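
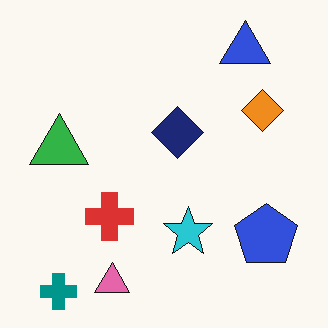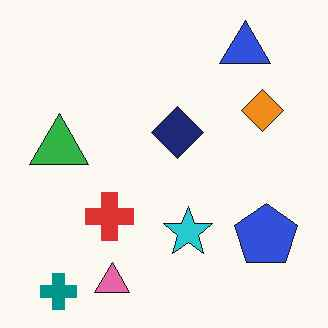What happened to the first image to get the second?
JPEG-compressed with visible artifacts.

Blocky 8×8 compression artifacts appear around shape edges and the flat background shows ringing — characteristic JPEG degradation.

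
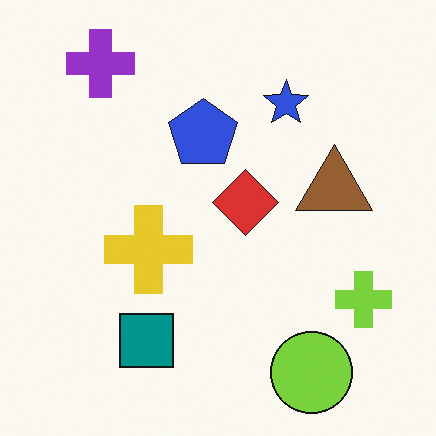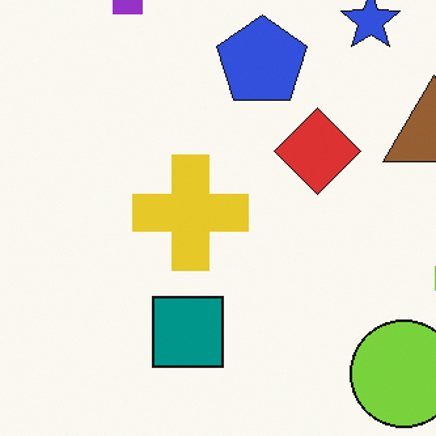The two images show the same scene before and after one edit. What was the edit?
The image was cropped to a modestly smaller region and rescaled.

The visible shapes are larger and the field of view is narrower; shapes near the original edges may be partly or wholly outside the frame — a crop-and-rescale.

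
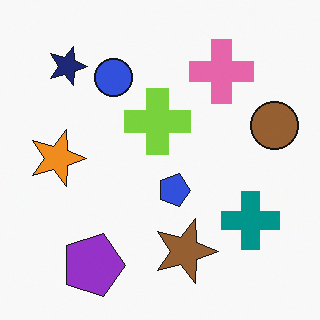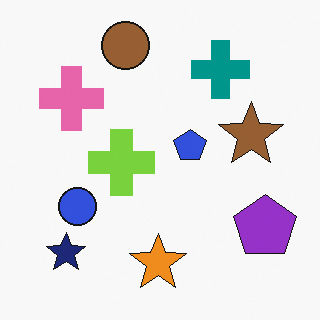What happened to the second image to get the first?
This is the original image rotated 90° clockwise.

The navy star sits in the bottom-left of the second image and the top-left of the first — consistent with a whole-image 90° clockwise rotation.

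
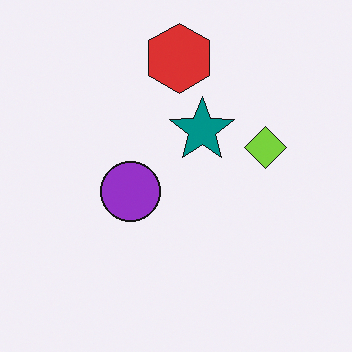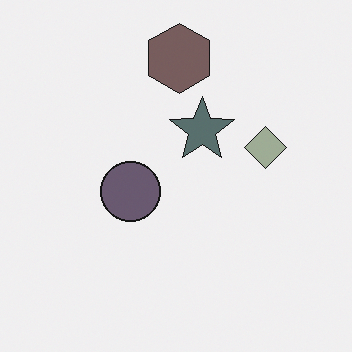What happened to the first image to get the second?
Made much more muted (saturation change).

All colors are more muted and greyish — a global saturation change.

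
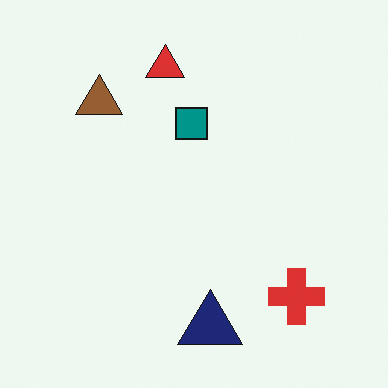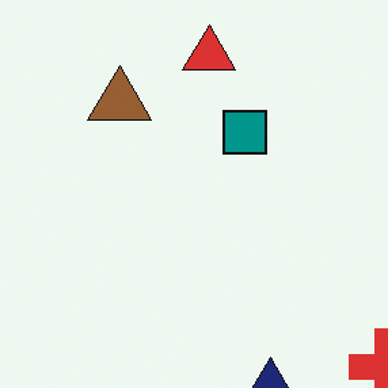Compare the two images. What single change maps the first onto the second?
The image was cropped slightly and scaled back up.

The visible shapes are larger and the field of view is narrower; shapes near the original edges may be partly or wholly outside the frame — a crop-and-rescale.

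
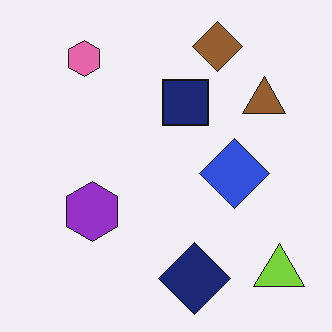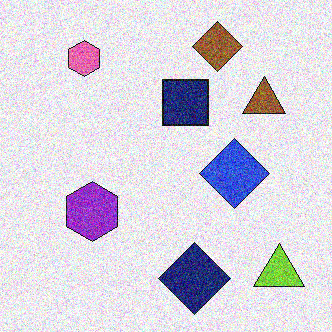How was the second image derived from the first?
The second image is the first degraded with strong gaussian noise.

Random speckle covers the whole image, including the flat background.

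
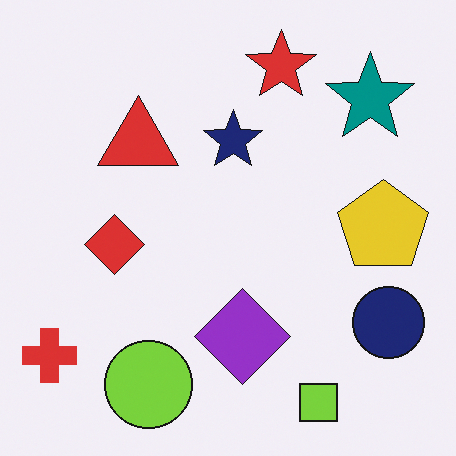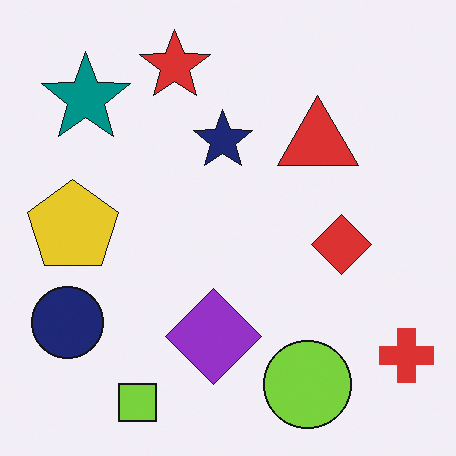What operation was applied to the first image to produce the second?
The transformation is: flipped horizontally (left ↔ right).

The red cross is in the bottom-left of the first image and the bottom-right of the second — shapes on opposite sides of the vertical midline have swapped in a mirror flip.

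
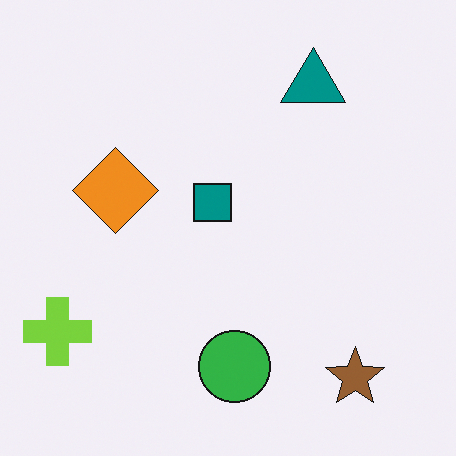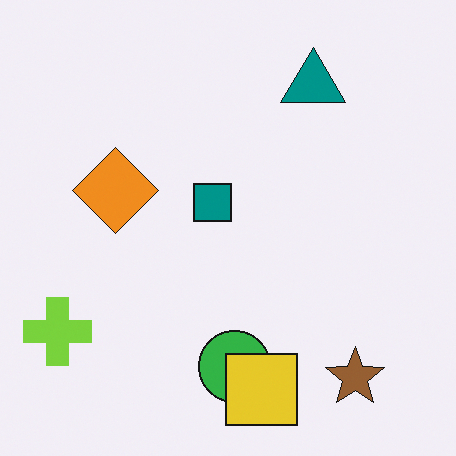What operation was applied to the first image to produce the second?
It was overlaid with an additional yellow square.

A yellow square appears in the second image that is absent from the first.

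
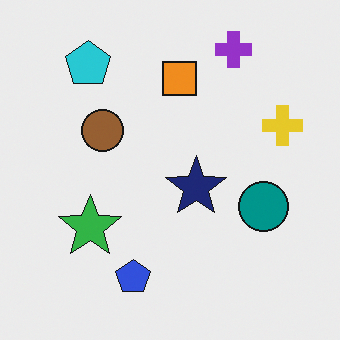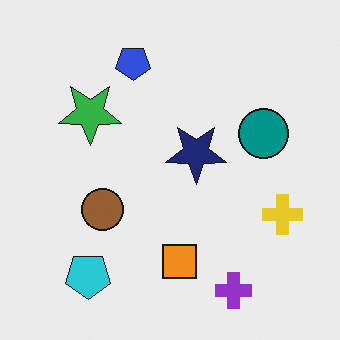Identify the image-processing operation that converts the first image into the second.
The image was flipped vertically (top ↔ bottom).

The purple cross is in the top-right of the first image and the bottom-right of the second — shapes on opposite sides of the horizontal midline have swapped in a mirror flip.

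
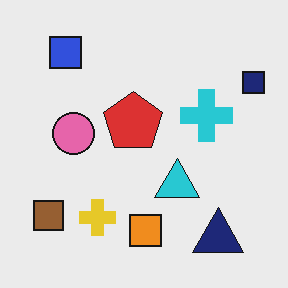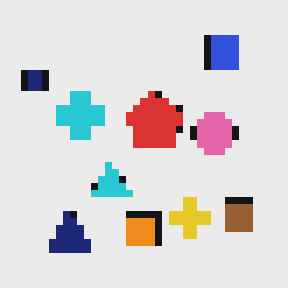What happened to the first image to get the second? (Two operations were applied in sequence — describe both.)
The second image is the first flipped horizontally (left ↔ right), then pixelated into visible square blocks.

The navy square is in the top-right of the first image and the top-left of the second — shapes on opposite sides of the vertical midline have swapped in a mirror flip. Shapes are reduced to large square blocks; fine edges and outlines are lost — a downscale-then-upscale (mosaic) effect.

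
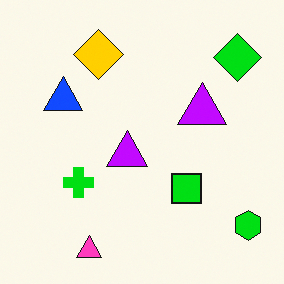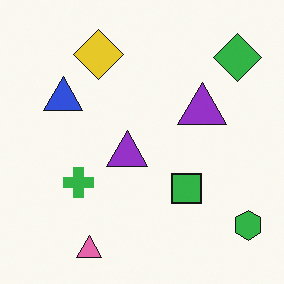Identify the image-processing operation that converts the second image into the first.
The image was made much more vivid (saturation change).

All colors are more vivid — a global saturation change.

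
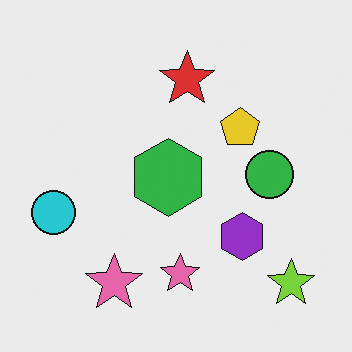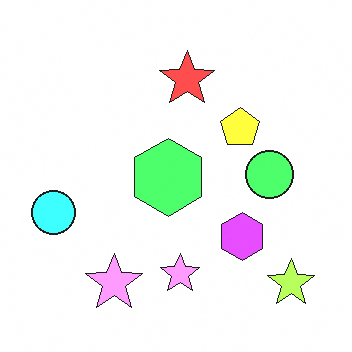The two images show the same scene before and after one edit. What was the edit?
Substantially brightened.

Every pixel — background and shapes alike — is uniformly brightened.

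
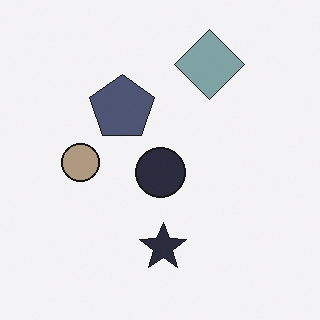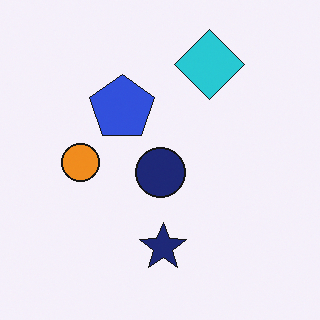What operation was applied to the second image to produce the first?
This is the original image made much more muted (saturation change).

All colors are more muted and greyish — a global saturation change.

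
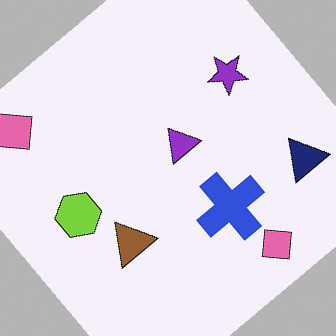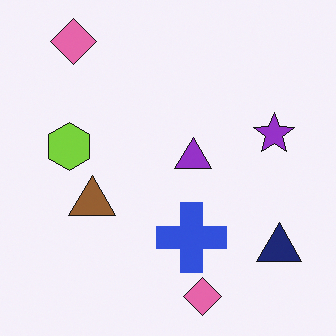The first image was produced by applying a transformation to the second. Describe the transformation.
The transformation is: rotated counter-clockwise by a large amount — several tens of degrees.

Every shape is tilted by the same angle and the image corners show triangular fill wedges — a whole-image rotation by a non-right angle.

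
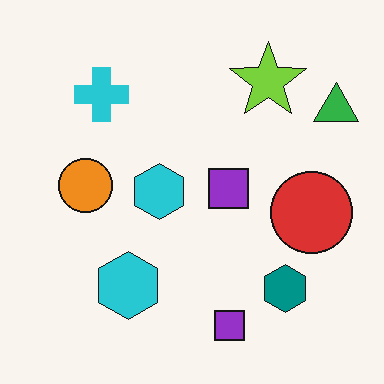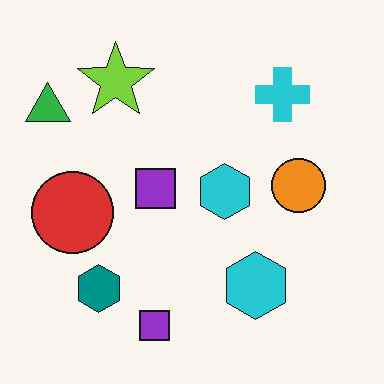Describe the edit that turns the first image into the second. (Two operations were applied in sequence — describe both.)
It was flipped horizontally (left ↔ right), then given moderate JPEG compression.

The green triangle is in the top-right of the first image and the top-left of the second — shapes on opposite sides of the vertical midline have swapped in a mirror flip. Blocky 8×8 compression artifacts appear around shape edges and the flat background shows ringing — characteristic JPEG degradation.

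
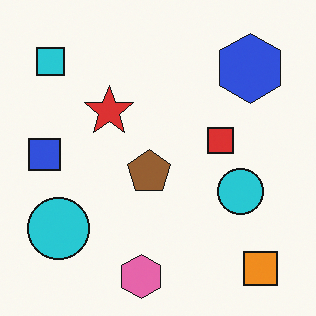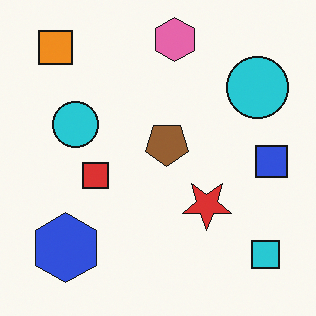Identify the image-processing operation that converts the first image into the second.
It was rotated 180°.

The orange square sits in the bottom-right of the first image and the top-left of the second — consistent with a whole-image 180° rotation.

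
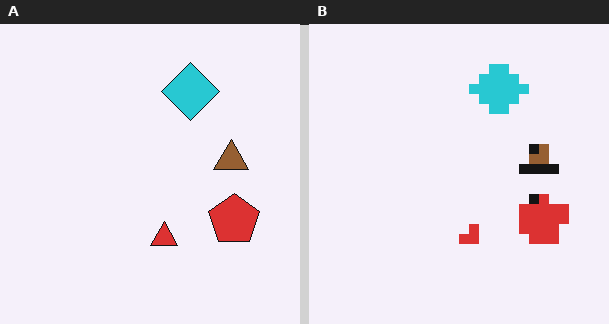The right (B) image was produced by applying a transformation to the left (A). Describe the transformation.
The image was coarsely pixelated.

Shapes are reduced to large square blocks; fine edges and outlines are lost — a downscale-then-upscale (mosaic) effect.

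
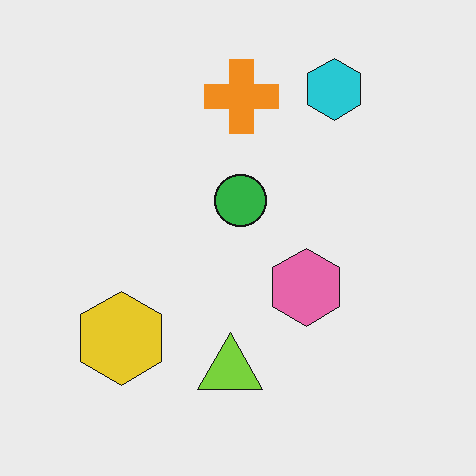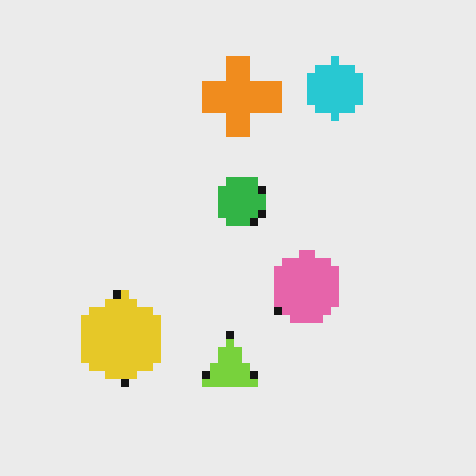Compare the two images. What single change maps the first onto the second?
The transformation is: moderately pixelated.

Shapes are reduced to large square blocks; fine edges and outlines are lost — a downscale-then-upscale (mosaic) effect.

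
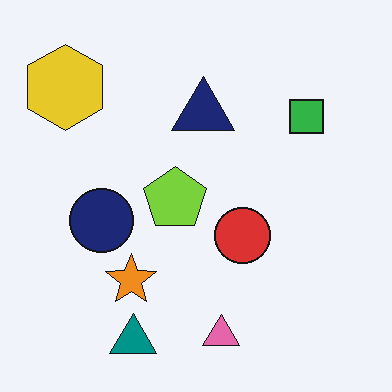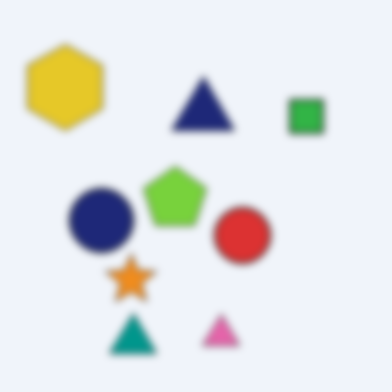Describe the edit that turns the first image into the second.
The second image is the first moderately blurred.

Shape edges and outlines are uniformly softened across the whole image.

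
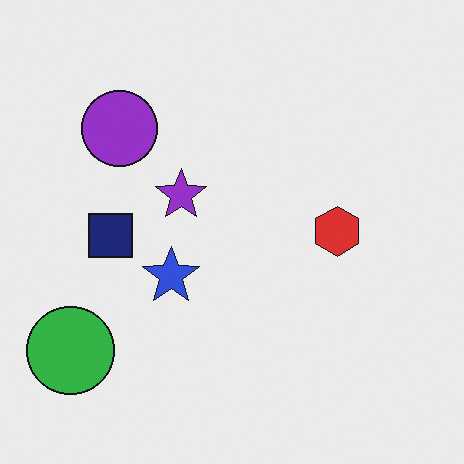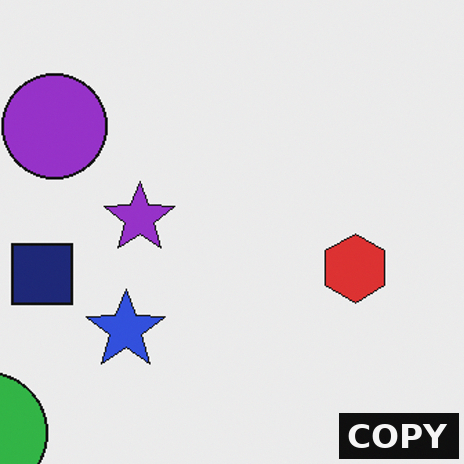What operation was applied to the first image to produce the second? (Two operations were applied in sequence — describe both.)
Cropped slightly and scaled back up, then watermarked with the text "COPY" in the lower-right corner.

The visible shapes are larger and the field of view is narrower; shapes near the original edges may be partly or wholly outside the frame — a crop-and-rescale. A dark label reading "COPY" appears in the lower-right corner.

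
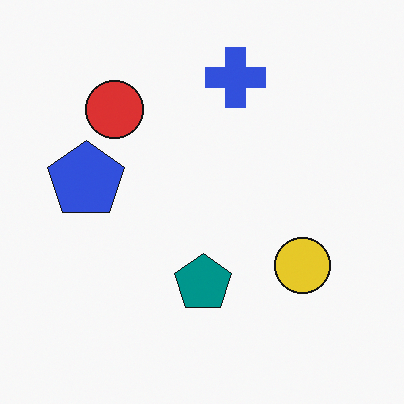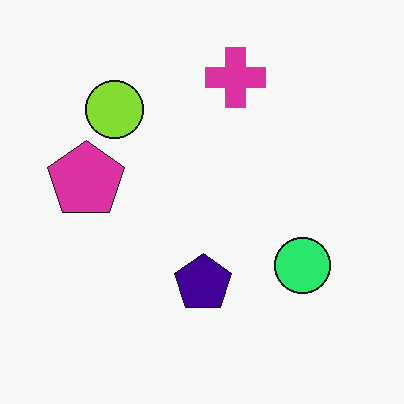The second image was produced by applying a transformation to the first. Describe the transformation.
It was hue-shifted by a moderate amount.

Every shape's color has rotated by the same amount around the hue wheel — a uniform hue shift.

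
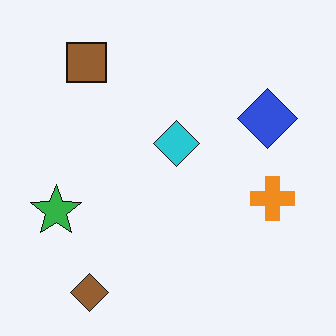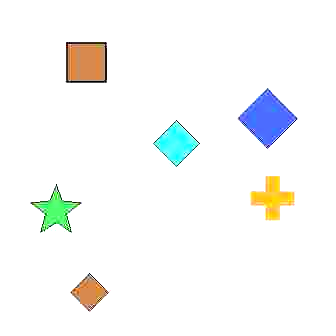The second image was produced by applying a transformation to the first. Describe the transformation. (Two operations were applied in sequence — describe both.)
It was degraded with heavy JPEG compression, then brightened a lot.

Blocky 8×8 compression artifacts appear around shape edges and the flat background shows ringing — characteristic JPEG degradation. Every pixel — background and shapes alike — is uniformly brightened.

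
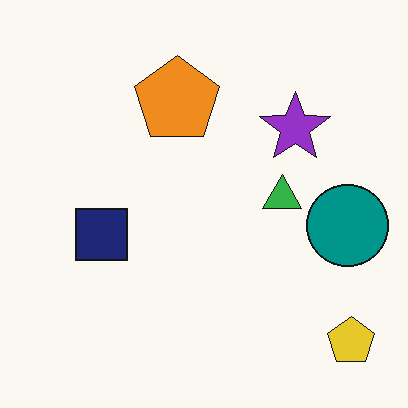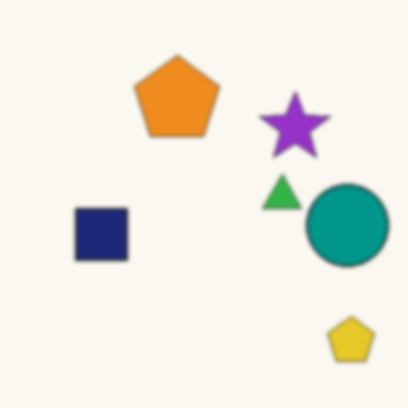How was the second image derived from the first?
It was lightly blurred.

Shape edges and outlines are uniformly softened across the whole image.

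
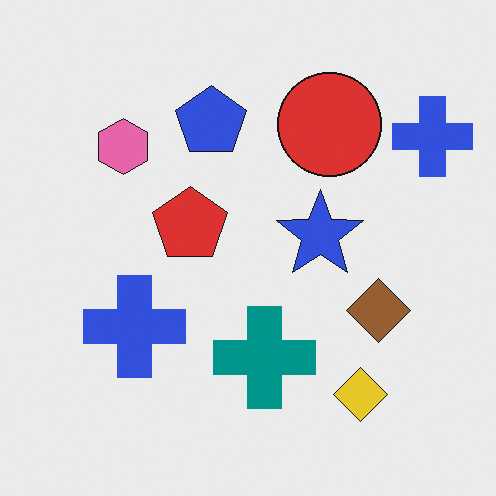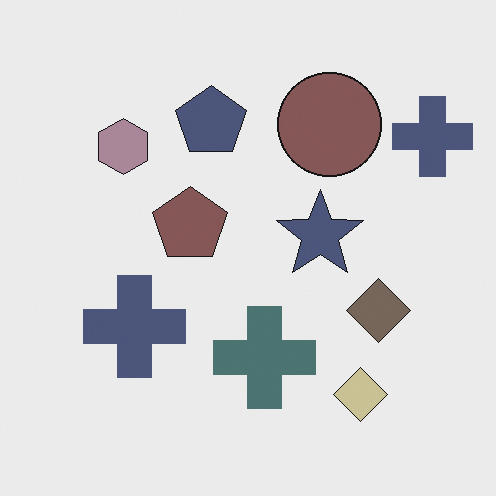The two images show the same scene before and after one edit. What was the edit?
This is the original image heavily desaturated.

All colors are more muted and greyish — a global saturation change.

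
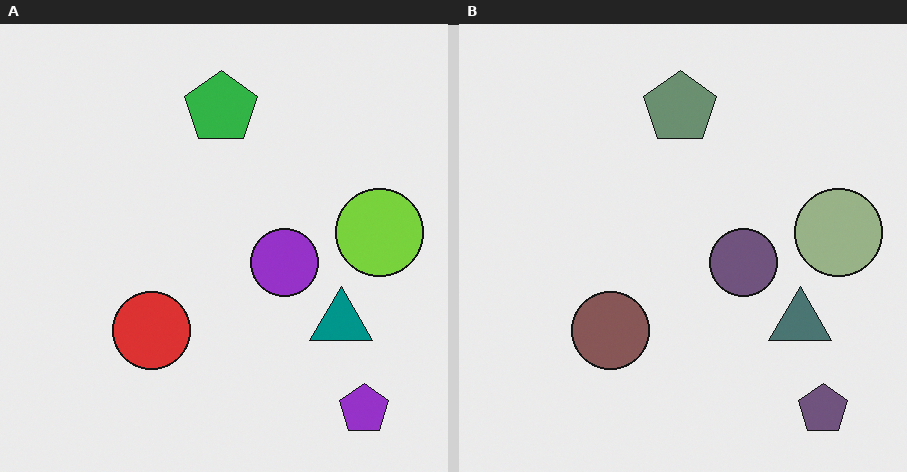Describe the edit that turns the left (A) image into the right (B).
It was heavily desaturated.

All colors are more muted and greyish — a global saturation change.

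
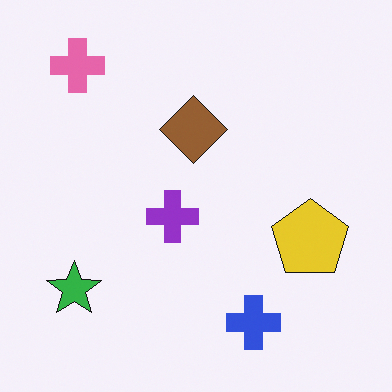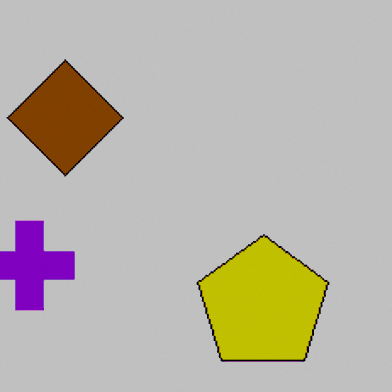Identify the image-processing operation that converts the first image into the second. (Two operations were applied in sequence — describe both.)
The image was cropped to a noticeably smaller region and rescaled, then aggressively posterized.

The visible shapes are larger and the field of view is narrower; shapes near the original edges may be partly or wholly outside the frame — a crop-and-rescale. Each flat color has snapped to a coarser quantized level — most visibly, the near-white background has dropped to a flat grey.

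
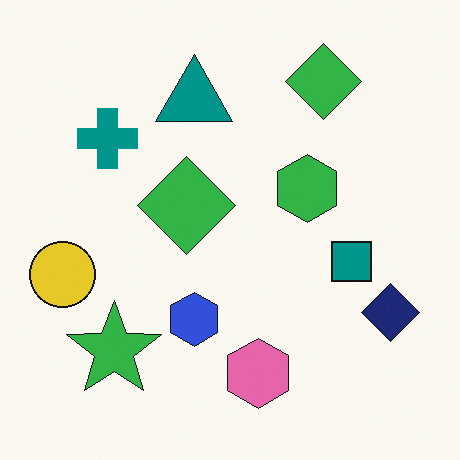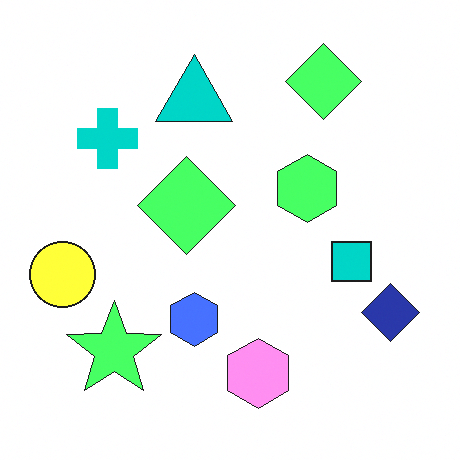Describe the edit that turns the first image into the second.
The second image is the first brightened a lot.

Every pixel — background and shapes alike — is uniformly brightened.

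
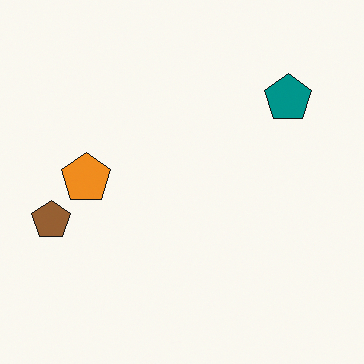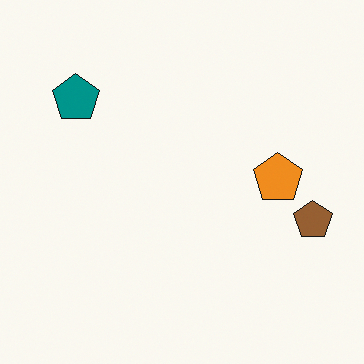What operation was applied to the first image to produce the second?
It was flipped horizontally (left ↔ right).

The brown pentagon is in the left of the first image and the right of the second — shapes on opposite sides of the vertical midline have swapped in a mirror flip.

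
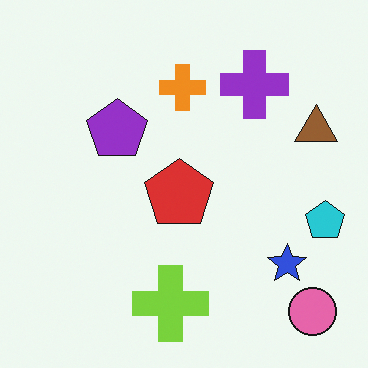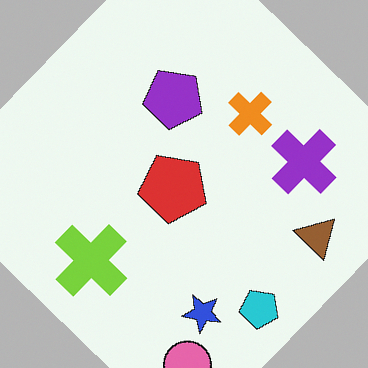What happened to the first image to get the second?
The image was rotated clockwise by a large amount — several tens of degrees.

Every shape is tilted by the same angle and the image corners show triangular fill wedges — a whole-image rotation by a non-right angle.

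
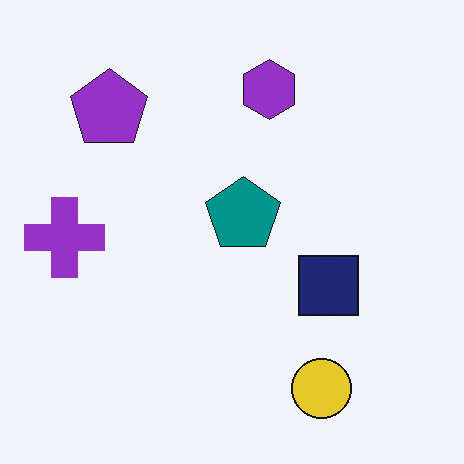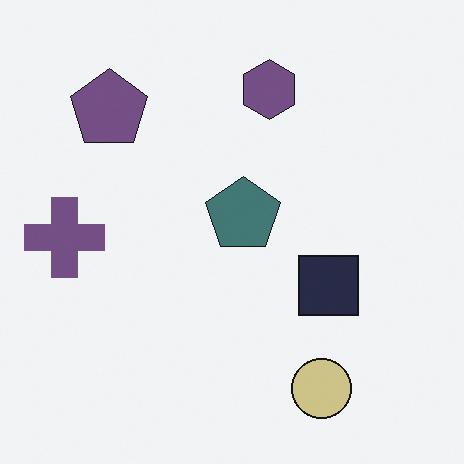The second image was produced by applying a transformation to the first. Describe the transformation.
This is the original image made much more muted (saturation change).

All colors are more muted and greyish — a global saturation change.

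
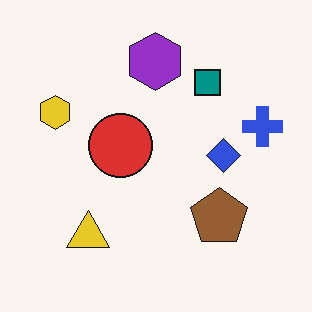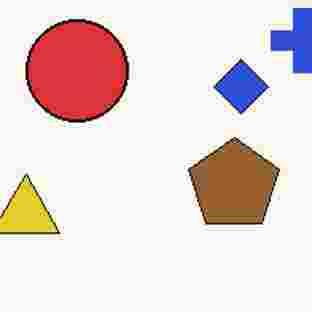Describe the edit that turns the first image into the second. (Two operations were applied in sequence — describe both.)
This is the original image cropped to a modestly smaller region and rescaled, then heavily JPEG-compressed with obvious blocking artifacts.

The visible shapes are larger and the field of view is narrower; shapes near the original edges may be partly or wholly outside the frame — a crop-and-rescale. Blocky 8×8 compression artifacts appear around shape edges and the flat background shows ringing — characteristic JPEG degradation.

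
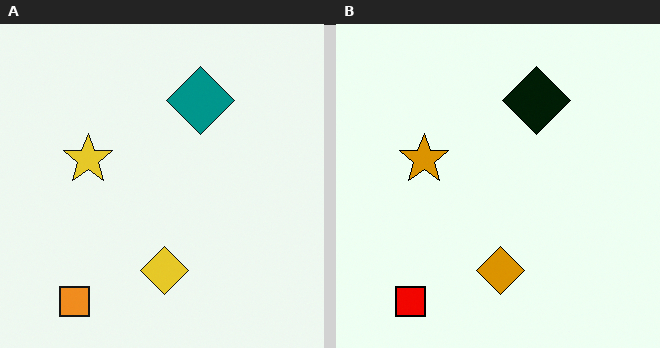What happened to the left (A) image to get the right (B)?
The image was boosted in contrast.

Tones are pushed away from mid-grey across the whole image — a global contrast change.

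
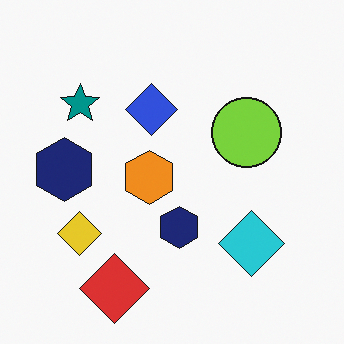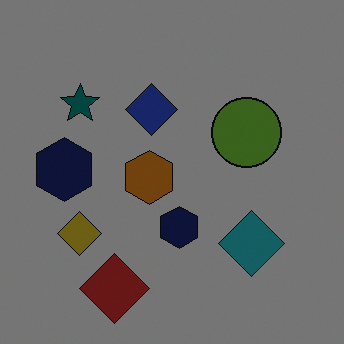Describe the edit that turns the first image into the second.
The transformation is: noticeably darkened.

Every pixel — background and shapes alike — is uniformly darkened.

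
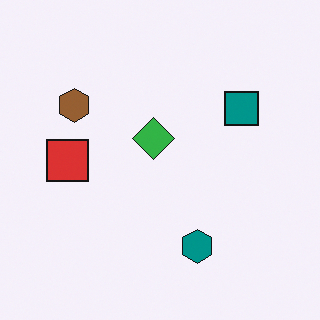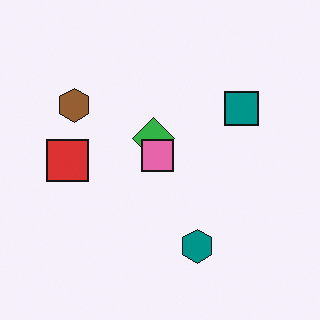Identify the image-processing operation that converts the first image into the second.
The transformation is: overlaid with an additional pink square.

A pink square appears in the second image that is absent from the first.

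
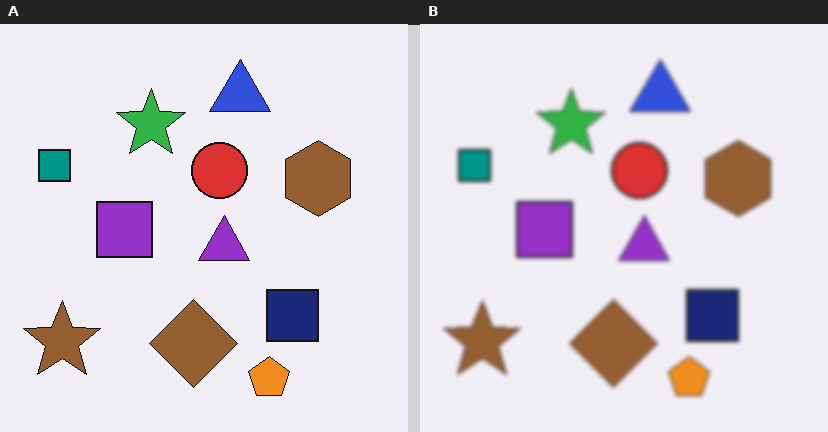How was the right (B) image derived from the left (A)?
The image was lightly blurred.

Shape edges and outlines are uniformly softened across the whole image.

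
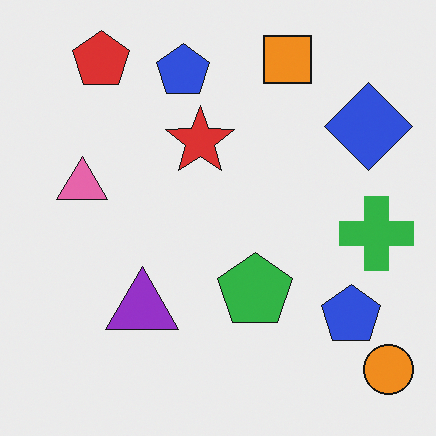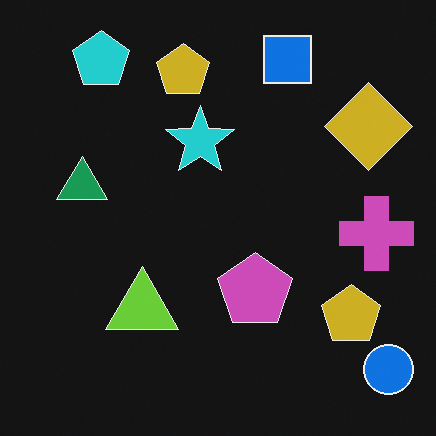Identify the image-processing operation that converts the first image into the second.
The second image is the first color-inverted (negative).

The light background has become dark and every shape's color is its complement — a photographic negative.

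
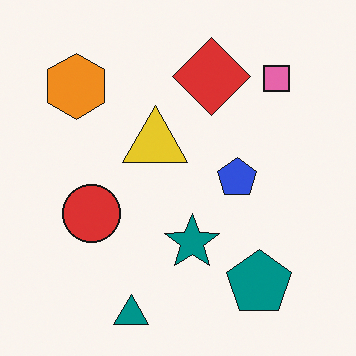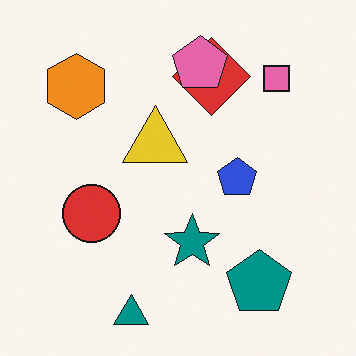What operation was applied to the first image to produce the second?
The transformation is: overlaid with an additional pink pentagon.

A pink pentagon appears in the second image that is absent from the first.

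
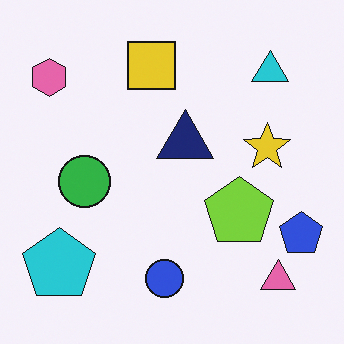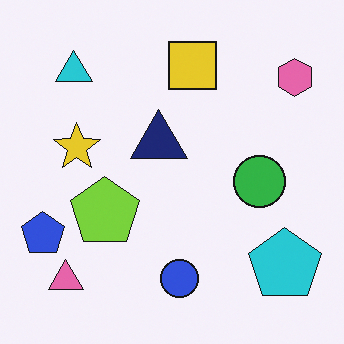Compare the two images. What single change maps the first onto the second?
Flipped horizontally (left ↔ right).

The blue pentagon is in the bottom-right of the first image and the bottom-left of the second — shapes on opposite sides of the vertical midline have swapped in a mirror flip.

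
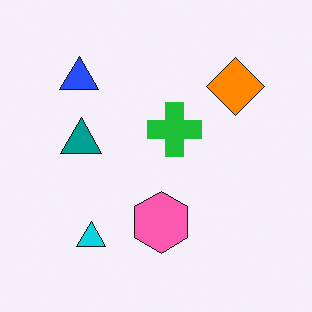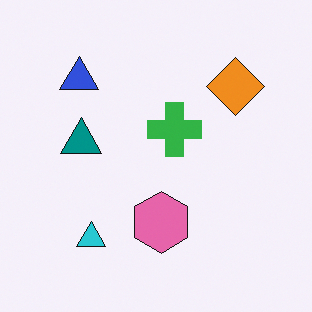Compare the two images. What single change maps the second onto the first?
The first image is the second slightly oversaturated.

All colors are more vivid — a global saturation change.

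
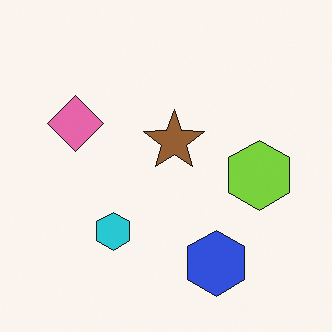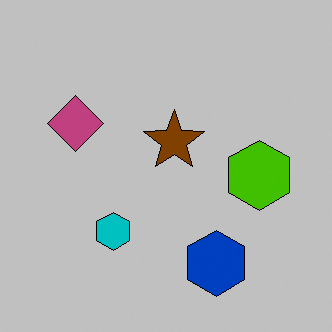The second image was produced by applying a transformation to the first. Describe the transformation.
Heavily posterized to just a handful of flat colors.

Each flat color has snapped to a coarser quantized level — most visibly, the near-white background has dropped to a flat grey.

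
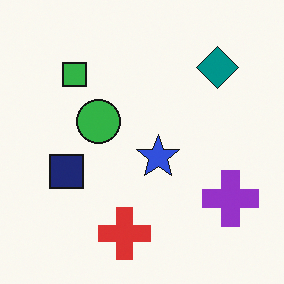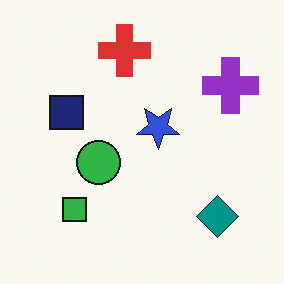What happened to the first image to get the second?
It was flipped vertically (top ↔ bottom).

The red cross is in the bottom of the first image and the top of the second — shapes on opposite sides of the horizontal midline have swapped in a mirror flip.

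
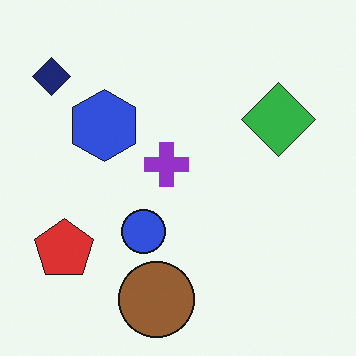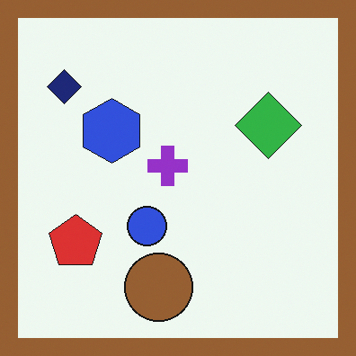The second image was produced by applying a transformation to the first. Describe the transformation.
It was framed with a brown border.

A solid brown frame runs around the edge of the second image, with the content slightly shrunk inside it.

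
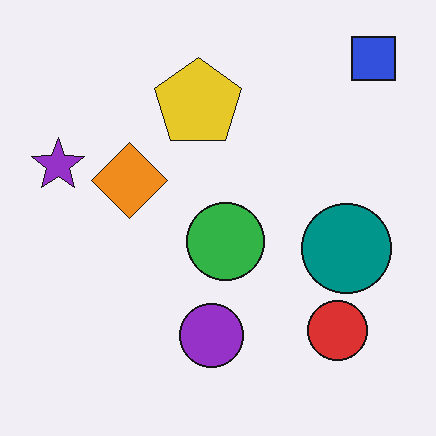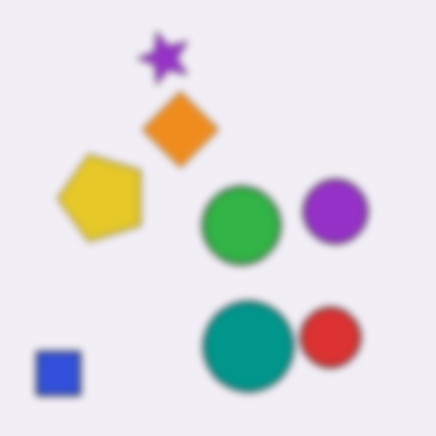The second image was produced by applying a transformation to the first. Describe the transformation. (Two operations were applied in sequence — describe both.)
Transposed (reflected across the top-left ↔ bottom-right diagonal), then moderately blurred.

Shapes have swapped their row and column positions — what was in the top-right is now in the bottom-left — a diagonal reflection. Shape edges and outlines are uniformly softened across the whole image.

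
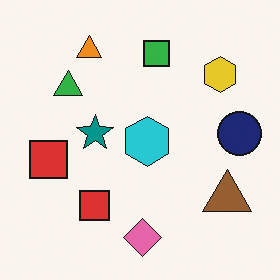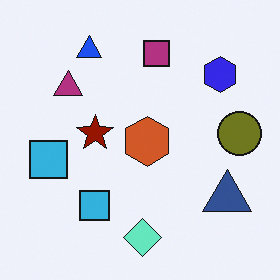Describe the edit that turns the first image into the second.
The transformation is: hue-shifted by a large amount.

Every shape's color has rotated by the same amount around the hue wheel — a uniform hue shift.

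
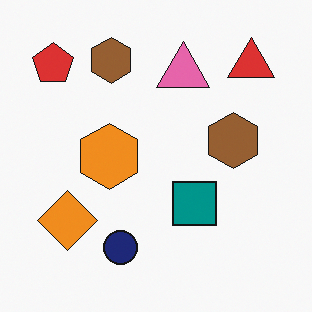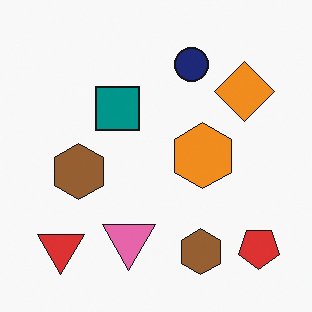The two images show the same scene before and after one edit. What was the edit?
Rotated 180°.

The red pentagon sits in the top-left of the first image and the bottom-right of the second — consistent with a whole-image 180° rotation.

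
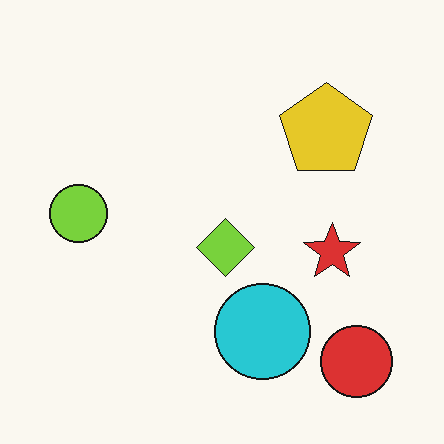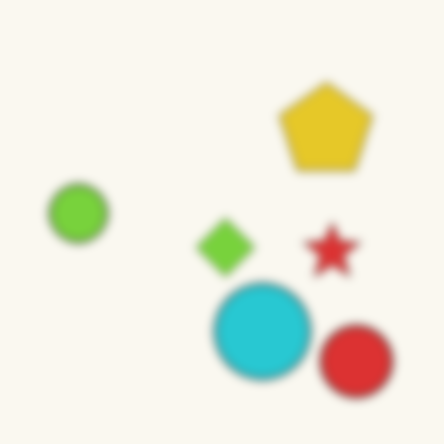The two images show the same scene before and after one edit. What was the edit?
The second image is the first moderately blurred.

Shape edges and outlines are uniformly softened across the whole image.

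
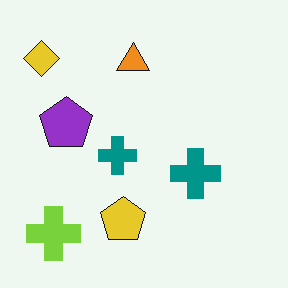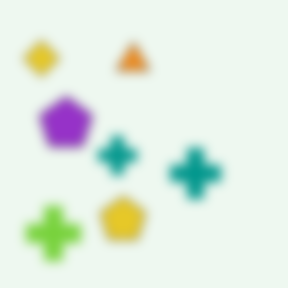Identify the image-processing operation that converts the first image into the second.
The second image is the first heavily blurred.

Shape edges and outlines are uniformly softened across the whole image.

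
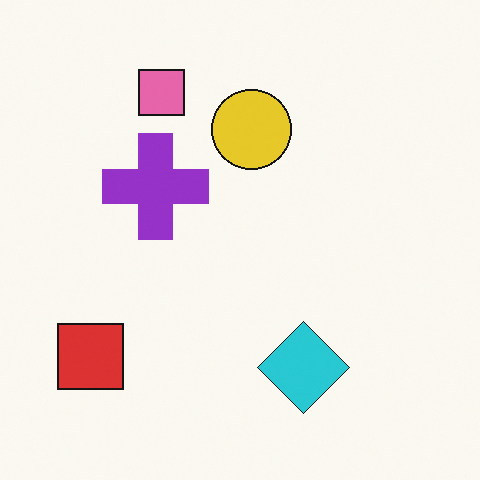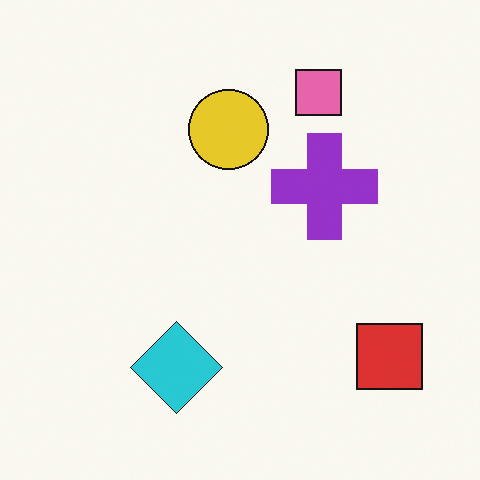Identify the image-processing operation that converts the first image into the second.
It was flipped horizontally (left ↔ right).

The red square is in the bottom-left of the first image and the bottom-right of the second — shapes on opposite sides of the vertical midline have swapped in a mirror flip.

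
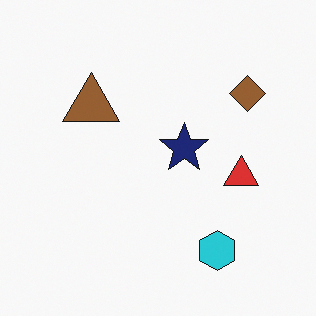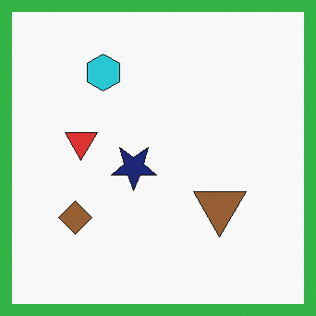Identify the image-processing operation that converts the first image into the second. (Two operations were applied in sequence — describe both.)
The second image is the first rotated 180°, then framed with a green border.

The brown diamond sits in the top-right of the first image and the bottom-left of the second — consistent with a whole-image 180° rotation. A solid green frame runs around the edge of the second image, with the content slightly shrunk inside it.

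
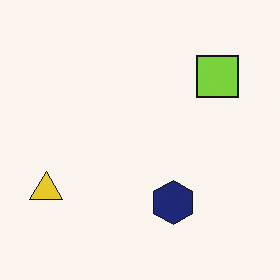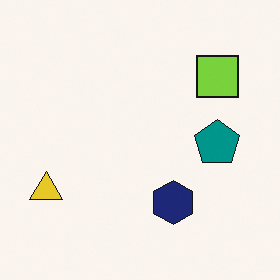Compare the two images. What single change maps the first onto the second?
This is the original image overlaid with an additional teal pentagon.

A teal pentagon appears in the second image that is absent from the first.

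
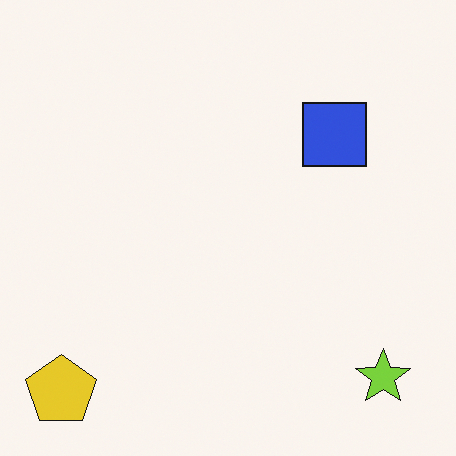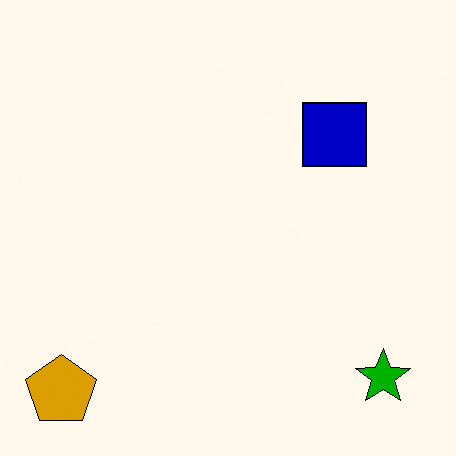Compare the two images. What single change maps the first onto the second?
The transformation is: boosted in contrast.

Tones are pushed away from mid-grey across the whole image — a global contrast change.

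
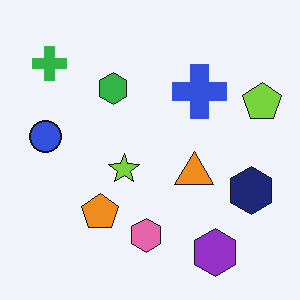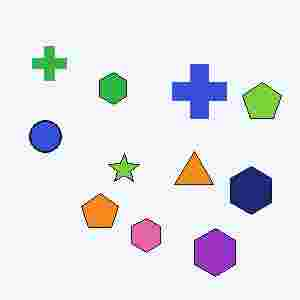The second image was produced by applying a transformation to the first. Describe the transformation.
The transformation is: degraded with heavy JPEG compression.

Blocky 8×8 compression artifacts appear around shape edges and the flat background shows ringing — characteristic JPEG degradation.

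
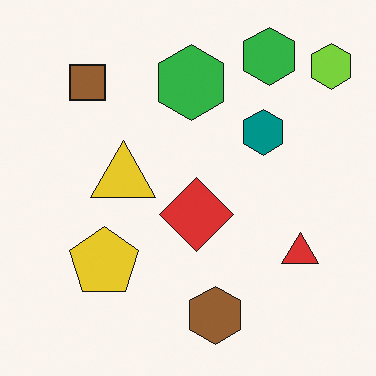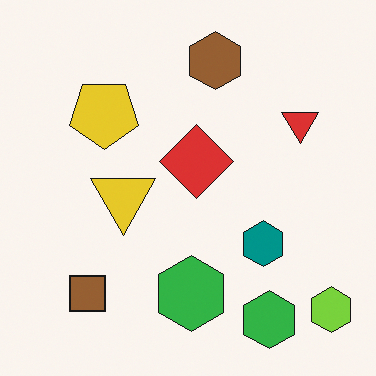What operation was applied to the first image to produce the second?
The image was flipped vertically (top ↔ bottom).

The brown hexagon is in the bottom of the first image and the top of the second — shapes on opposite sides of the horizontal midline have swapped in a mirror flip.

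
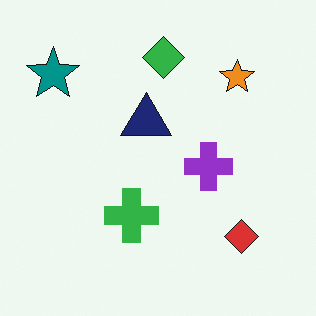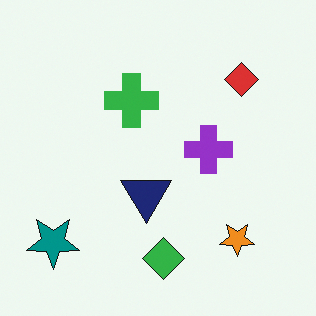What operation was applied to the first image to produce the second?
Flipped vertically (top ↔ bottom).

The green diamond is in the top of the first image and the bottom of the second — shapes on opposite sides of the horizontal midline have swapped in a mirror flip.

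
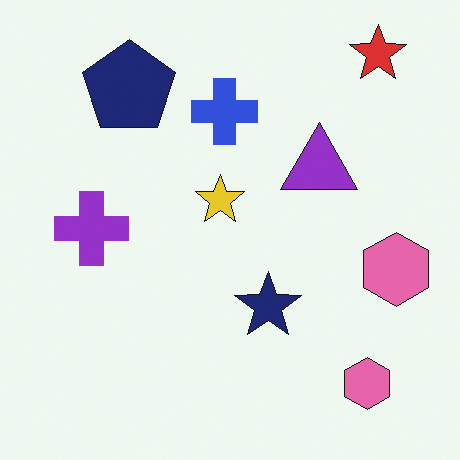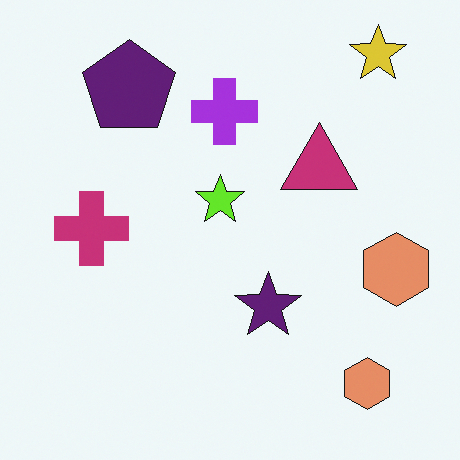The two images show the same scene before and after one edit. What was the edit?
The transformation is: hue-shifted slightly.

Every shape's color has rotated by the same amount around the hue wheel — a uniform hue shift.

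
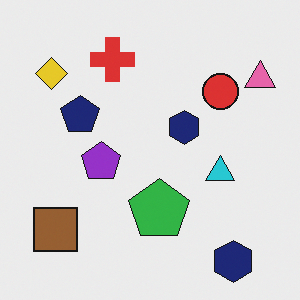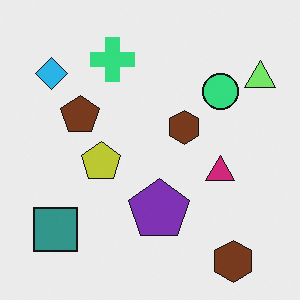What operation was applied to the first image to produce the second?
The image was hue-shifted by a moderate amount.

Every shape's color has rotated by the same amount around the hue wheel — a uniform hue shift.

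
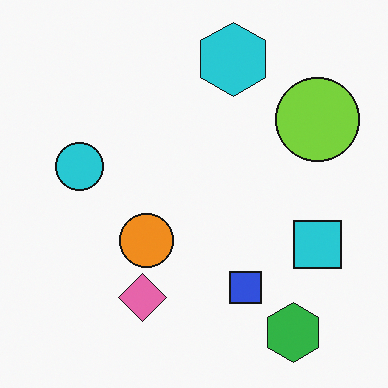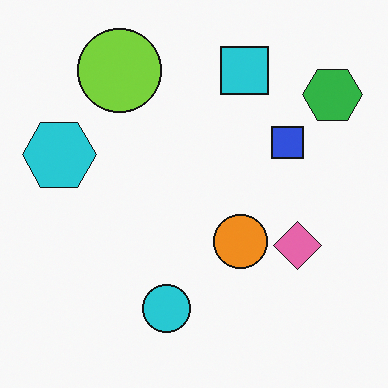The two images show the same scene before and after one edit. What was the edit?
Rotated 90° counter-clockwise.

The green hexagon sits in the bottom-right of the first image and the top-right of the second — consistent with a whole-image 90° counter-clockwise rotation.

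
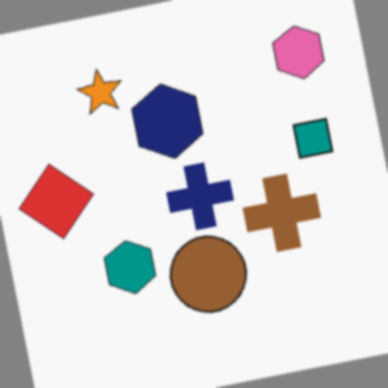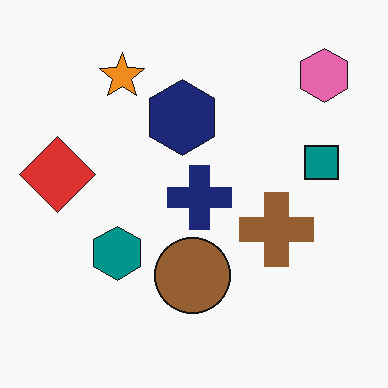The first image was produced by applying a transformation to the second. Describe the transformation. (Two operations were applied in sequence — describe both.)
This is the original image rotated counter-clockwise by a small amount, then lightly blurred.

Every shape is tilted by the same angle and the image corners show triangular fill wedges — a whole-image rotation by a non-right angle. Shape edges and outlines are uniformly softened across the whole image.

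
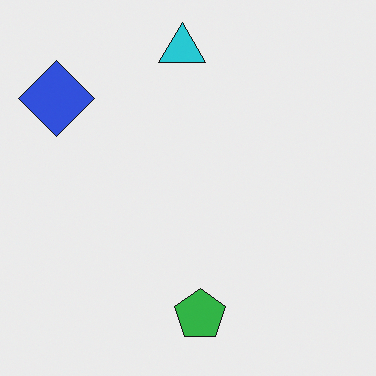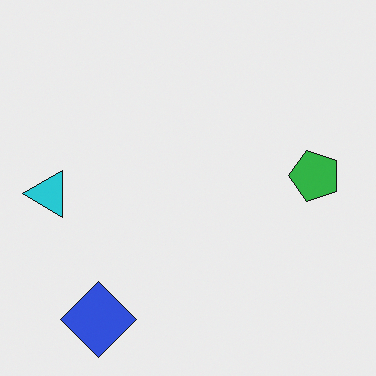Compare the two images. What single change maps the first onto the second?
The second image is the first rotated 90° counter-clockwise.

The blue diamond sits in the top-left of the first image and the bottom-left of the second — consistent with a whole-image 90° counter-clockwise rotation.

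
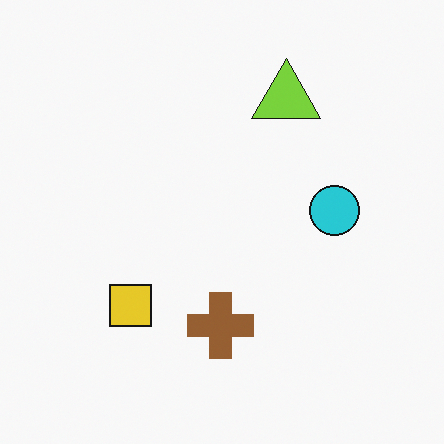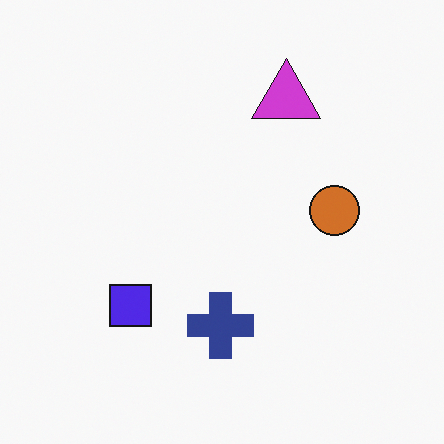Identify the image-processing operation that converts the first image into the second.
The image was hue-shifted by a large amount.

Every shape's color has rotated by the same amount around the hue wheel — a uniform hue shift.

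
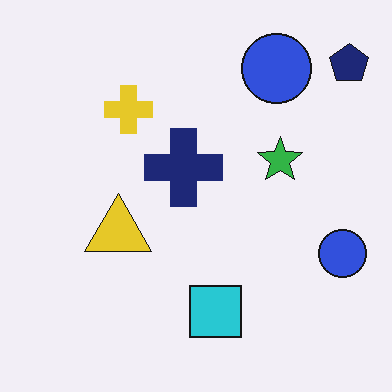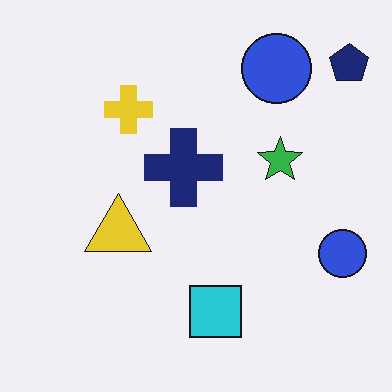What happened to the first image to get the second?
The second image is the first JPEG-compressed with visible artifacts.

Blocky 8×8 compression artifacts appear around shape edges and the flat background shows ringing — characteristic JPEG degradation.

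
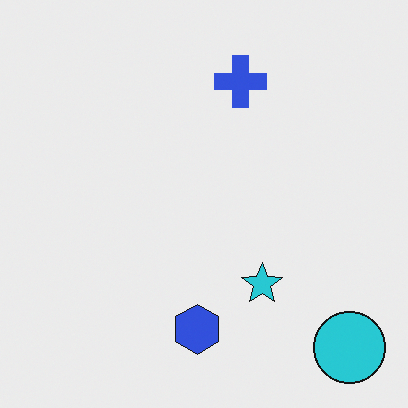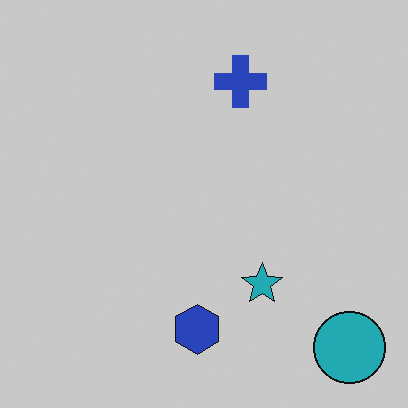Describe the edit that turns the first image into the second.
The second image is the first slightly darkened.

Every pixel — background and shapes alike — is uniformly darkened.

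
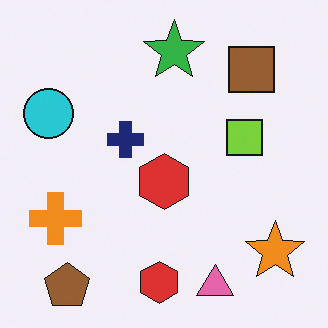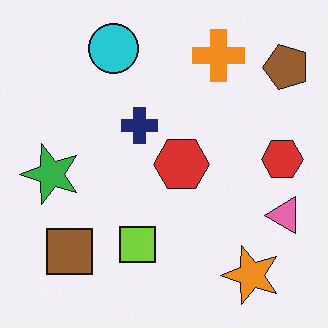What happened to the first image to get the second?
This is the original image transposed (reflected across the top-left ↔ bottom-right diagonal).

Shapes have swapped their row and column positions — what was in the top-right is now in the bottom-left — a diagonal reflection.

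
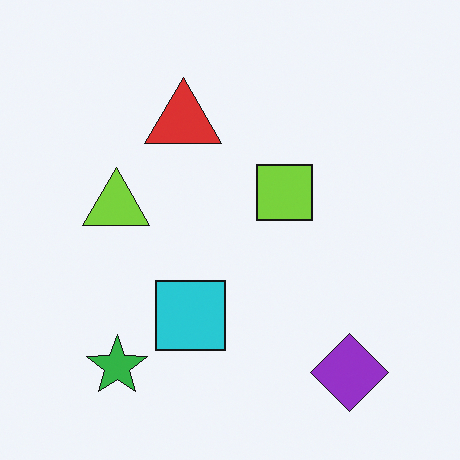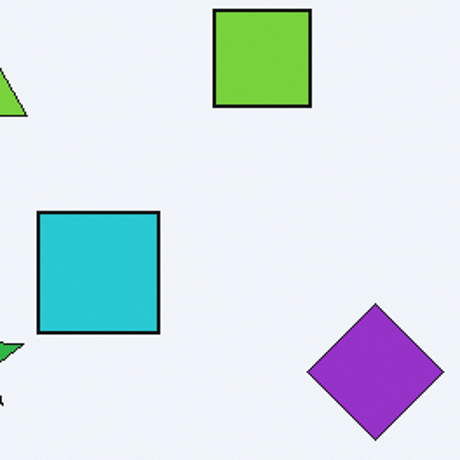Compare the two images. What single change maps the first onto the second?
This is the original image cropped to a noticeably smaller region and rescaled.

The visible shapes are larger and the field of view is narrower; shapes near the original edges may be partly or wholly outside the frame — a crop-and-rescale.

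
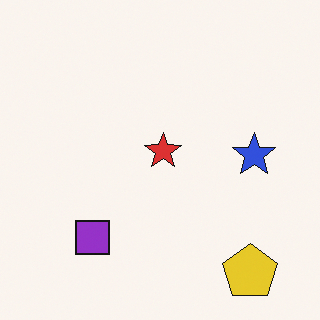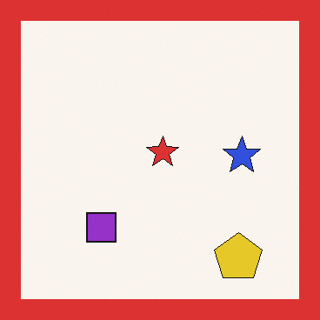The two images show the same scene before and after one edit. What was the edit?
It was framed with a red border.

A solid red frame runs around the edge of the second image, with the content slightly shrunk inside it.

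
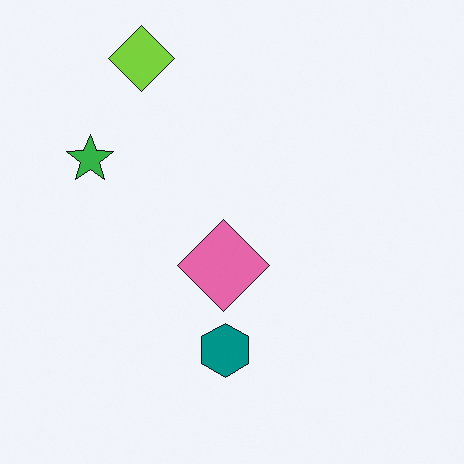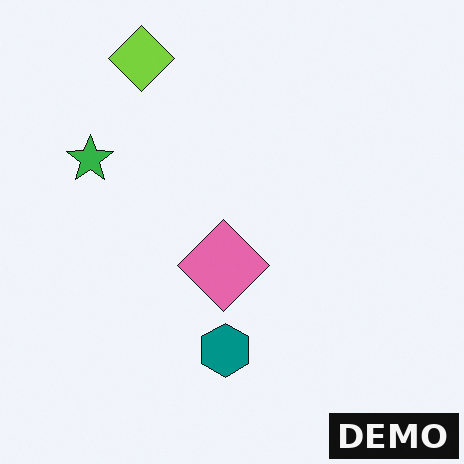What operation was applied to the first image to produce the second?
The image was watermarked with the text "DEMO" in the lower-right corner.

A dark label reading "DEMO" appears in the lower-right corner.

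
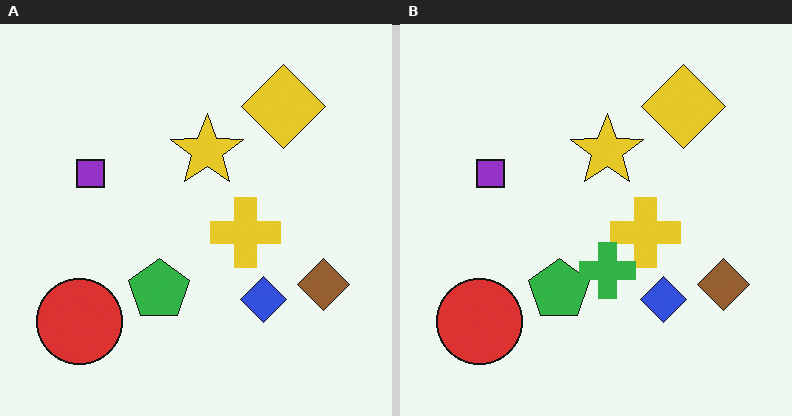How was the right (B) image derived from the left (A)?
The image was overlaid with an additional green cross.

A green cross appears in the right (B) image that is absent from the left (A).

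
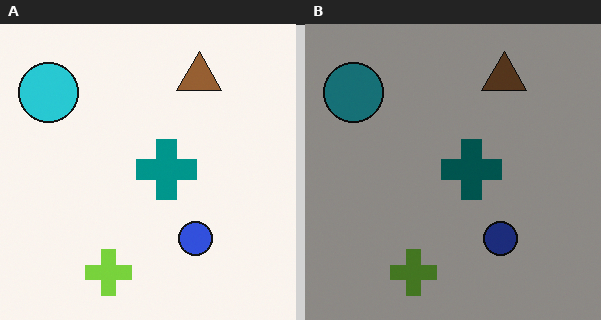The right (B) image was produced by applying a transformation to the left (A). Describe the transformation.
It was substantially darkened.

Every pixel — background and shapes alike — is uniformly darkened.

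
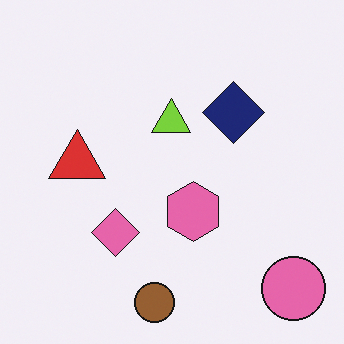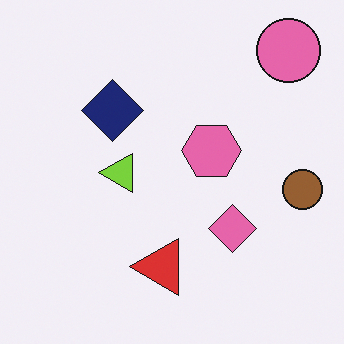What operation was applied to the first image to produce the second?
It was rotated 90° counter-clockwise.

The pink circle sits in the bottom-right of the first image and the top-right of the second — consistent with a whole-image 90° counter-clockwise rotation.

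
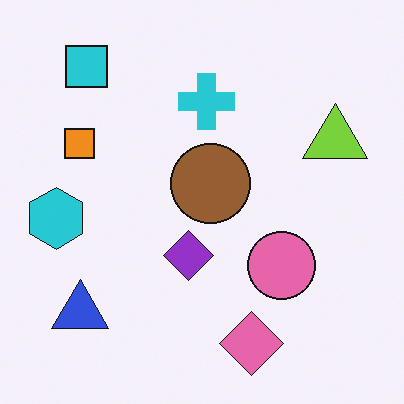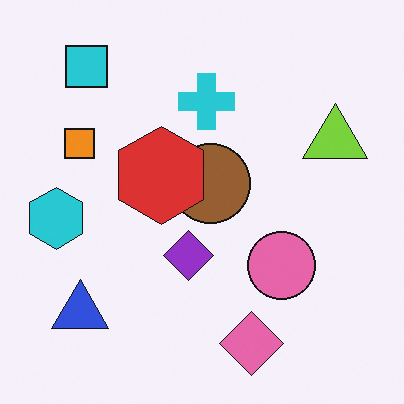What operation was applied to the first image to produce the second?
Overlaid with an additional red hexagon.

A red hexagon appears in the second image that is absent from the first.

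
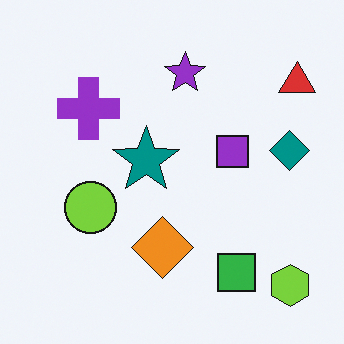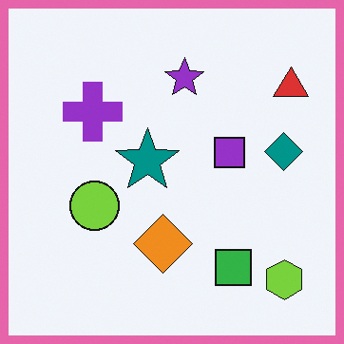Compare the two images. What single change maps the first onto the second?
Framed with a pink border.

A solid pink frame runs around the edge of the second image, with the content slightly shrunk inside it.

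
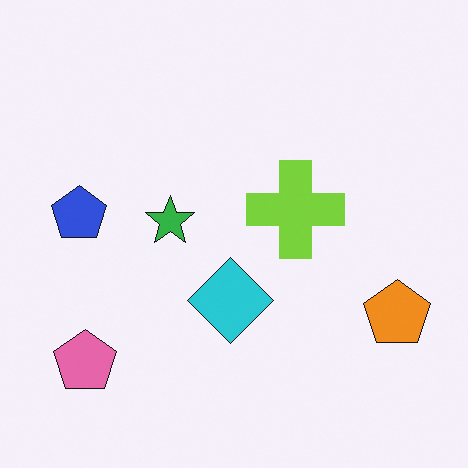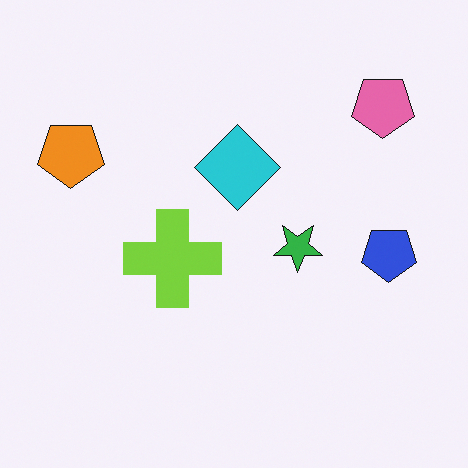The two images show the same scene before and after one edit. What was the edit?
The image was rotated 180°.

The pink pentagon sits in the bottom-left of the first image and the top-right of the second — consistent with a whole-image 180° rotation.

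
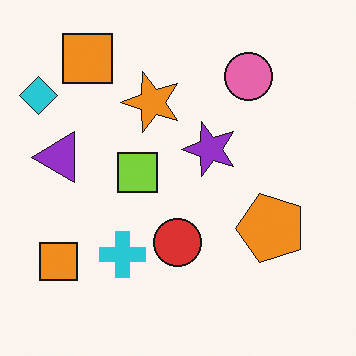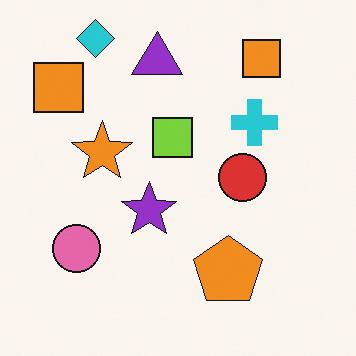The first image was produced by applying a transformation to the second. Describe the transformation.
This is the original image transposed (reflected across the top-left ↔ bottom-right diagonal).

Shapes have swapped their row and column positions — what was in the top-right is now in the bottom-left — a diagonal reflection.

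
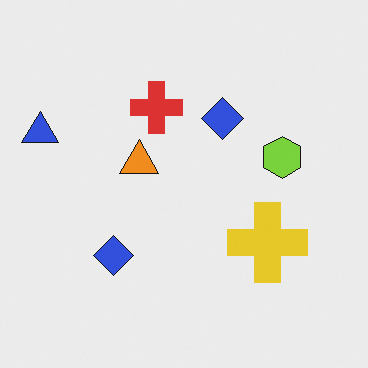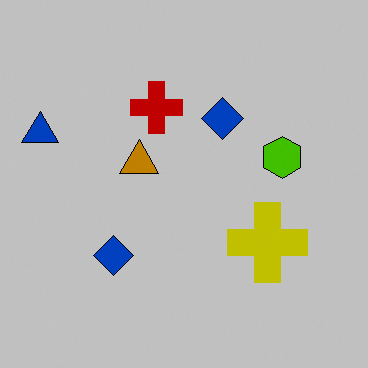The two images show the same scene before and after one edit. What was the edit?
The second image is the first aggressively posterized.

Each flat color has snapped to a coarser quantized level — most visibly, the near-white background has dropped to a flat grey.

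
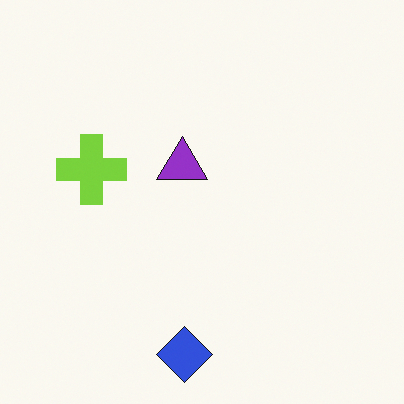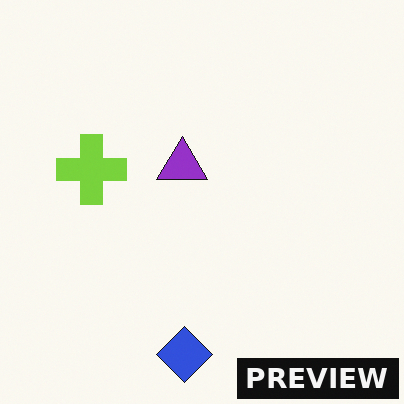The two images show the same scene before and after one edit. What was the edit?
Watermarked with the text "PREVIEW" in the lower-right corner.

A dark label reading "PREVIEW" appears in the lower-right corner.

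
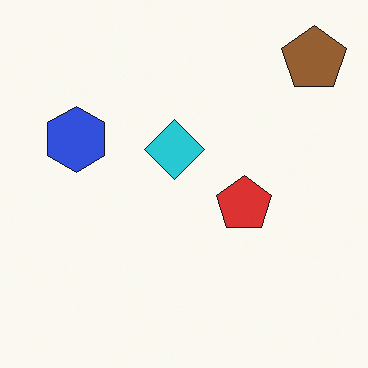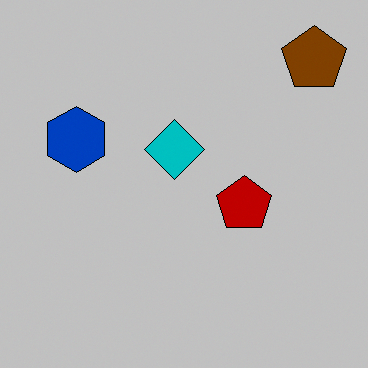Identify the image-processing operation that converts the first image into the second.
The transformation is: aggressively posterized.

Each flat color has snapped to a coarser quantized level — most visibly, the near-white background has dropped to a flat grey.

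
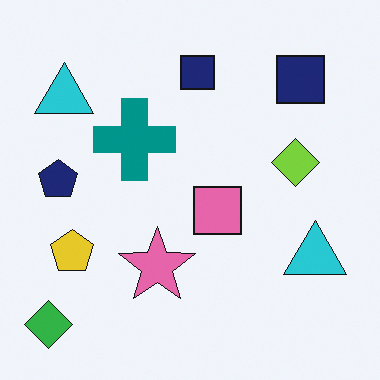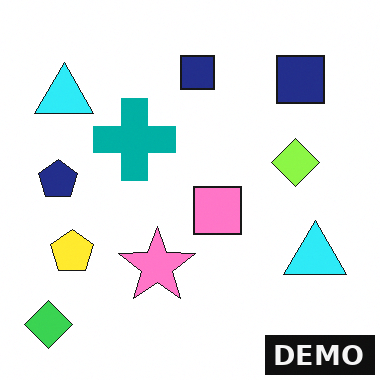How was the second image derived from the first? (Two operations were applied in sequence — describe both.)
The second image is the first brightened a little, then watermarked with the text "DEMO" in the lower-right corner.

Every pixel — background and shapes alike — is uniformly brightened. A dark label reading "DEMO" appears in the lower-right corner.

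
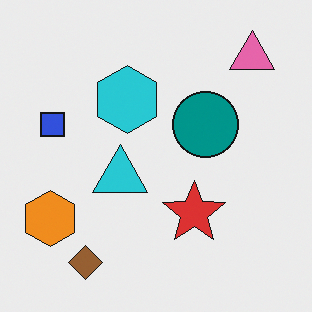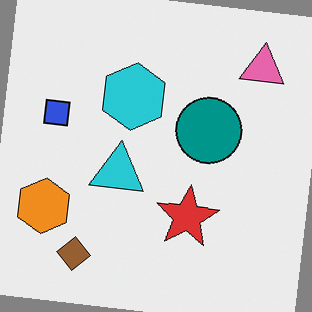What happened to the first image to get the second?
The second image is the first rotated clockwise by a few degrees.

Every shape is tilted by the same angle and the image corners show triangular fill wedges — a whole-image rotation by a non-right angle.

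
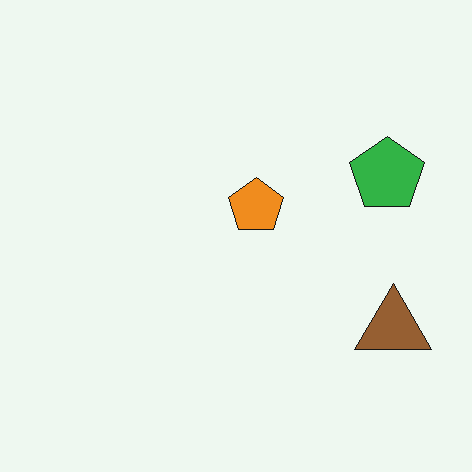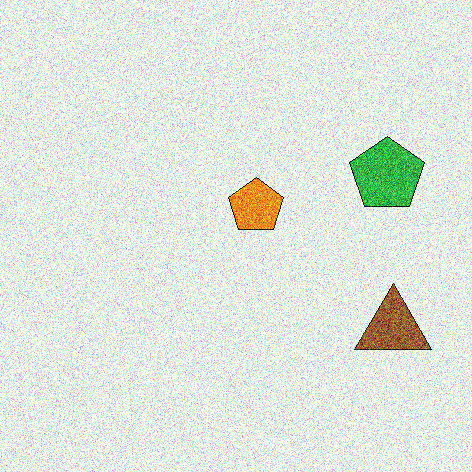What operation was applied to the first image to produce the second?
This is the original image degraded with strong gaussian noise.

Random speckle covers the whole image, including the flat background.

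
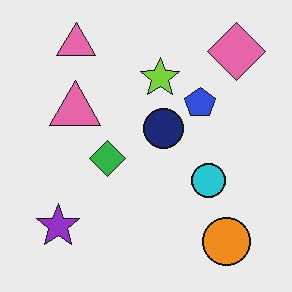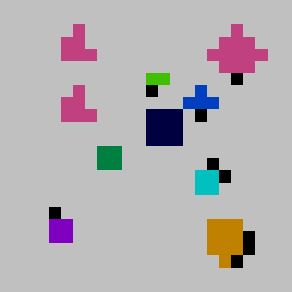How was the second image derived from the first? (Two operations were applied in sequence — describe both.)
The second image is the first coarsely pixelated, then heavily posterized to just a handful of flat colors.

Shapes are reduced to large square blocks; fine edges and outlines are lost — a downscale-then-upscale (mosaic) effect. Each flat color has snapped to a coarser quantized level — most visibly, the near-white background has dropped to a flat grey.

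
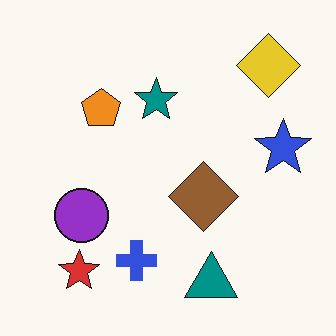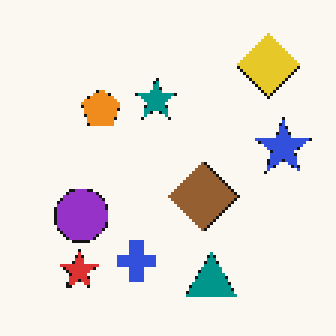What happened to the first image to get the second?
It was lightly pixelated (a mild mosaic effect).

Shapes are reduced to large square blocks; fine edges and outlines are lost — a downscale-then-upscale (mosaic) effect.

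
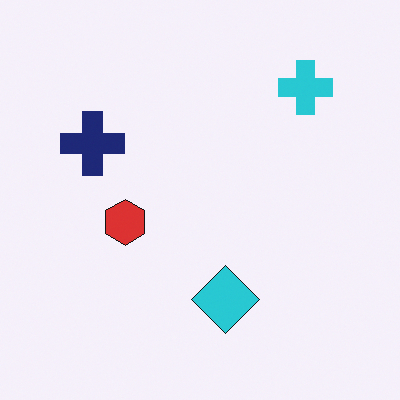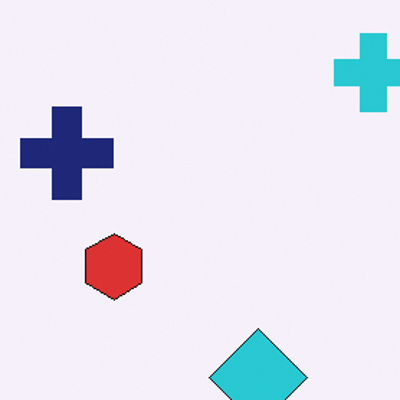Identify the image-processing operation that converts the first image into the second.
Cropped to a modestly smaller region and rescaled.

The visible shapes are larger and the field of view is narrower; shapes near the original edges may be partly or wholly outside the frame — a crop-and-rescale.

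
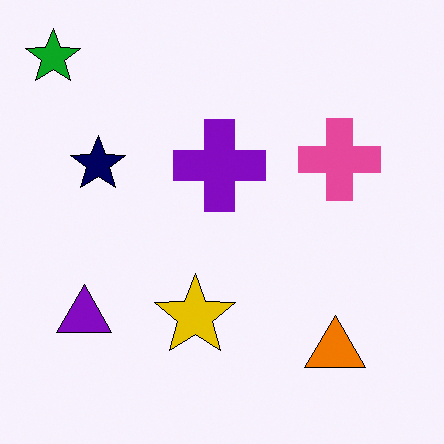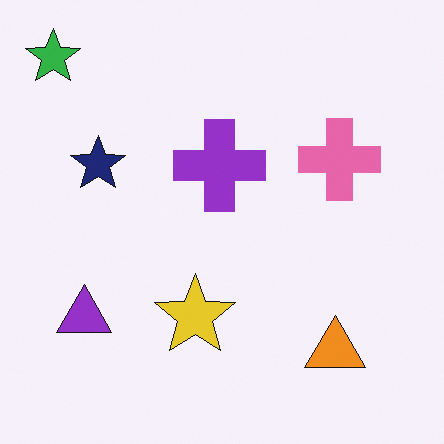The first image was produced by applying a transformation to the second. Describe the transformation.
The first image is the second given slightly increased contrast.

Tones are pushed away from mid-grey across the whole image — a global contrast change.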